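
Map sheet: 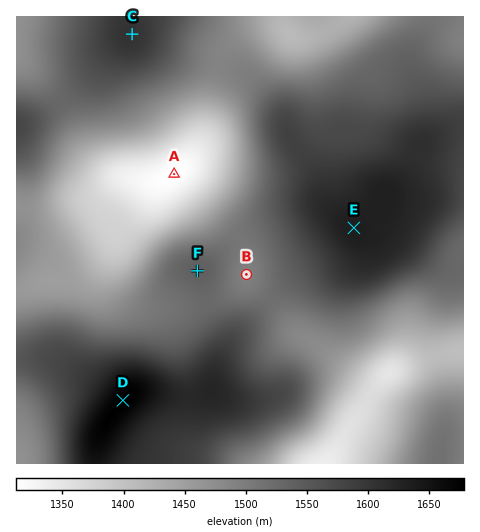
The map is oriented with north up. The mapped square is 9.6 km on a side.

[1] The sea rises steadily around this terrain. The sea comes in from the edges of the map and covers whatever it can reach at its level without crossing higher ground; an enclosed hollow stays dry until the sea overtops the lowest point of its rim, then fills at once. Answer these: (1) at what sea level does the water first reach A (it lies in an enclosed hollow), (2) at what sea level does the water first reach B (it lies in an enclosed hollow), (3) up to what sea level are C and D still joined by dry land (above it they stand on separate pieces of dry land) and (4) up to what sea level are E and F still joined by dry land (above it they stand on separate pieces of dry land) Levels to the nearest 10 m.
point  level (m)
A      1460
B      1510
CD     1490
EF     1520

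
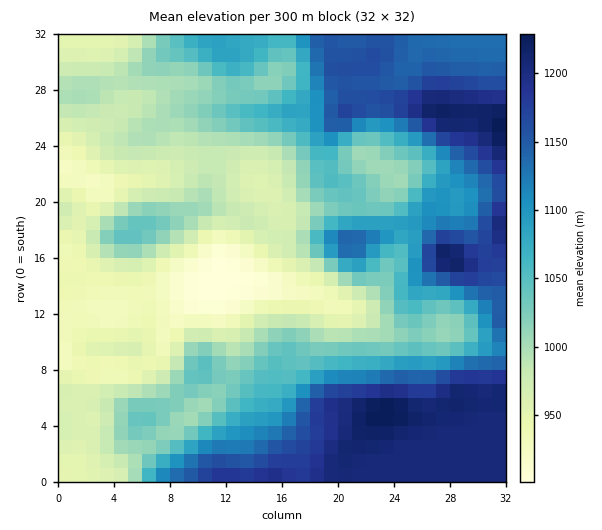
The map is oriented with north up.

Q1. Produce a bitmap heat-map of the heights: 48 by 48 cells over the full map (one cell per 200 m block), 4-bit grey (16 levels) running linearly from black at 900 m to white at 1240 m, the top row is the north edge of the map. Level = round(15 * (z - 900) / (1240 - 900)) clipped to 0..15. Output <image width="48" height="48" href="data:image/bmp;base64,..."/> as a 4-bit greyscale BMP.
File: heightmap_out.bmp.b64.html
<image width="48" height="48" href="data:image/bmp;base64,Qk32BAAAAAAAAHYAAAAoAAAAMAAAADAAAAABAAQAAAAAAIAEAAATCwAAEwsAABAAAAAAAAAAAAAAABEREQAiIiIAMzMzAERERABVVVUAZmZmAHd3dwCIiIgAmZmZAKqqqgC7u7sAzMzMAN3d3QDu7u4A////ACIiMzNXmqu8zd3d3dzd3u3d7t3d3d3d3SIiMzRWiaq8zMzM3dzN3u7d7d3d3d3d3SIiM0RFeImru7u7zMzN3u7u7t3d3d3d3TMjNEVVVniaqqqru8zM3e7u7u3d3d3d3TMzNFVVVVZ4mZmqq7zM3e7u7u7d3d3d3TMzNFZmVVVniJmZqqvM3d7u7u7u7u3d3TMzNFZmZVRVZ4iZmavM3d7u7u7u7u7u7jMzNFZmZlVFVniIiJq83d7u/+7u7u7u7jMzNFVmZmVVVWd3iIm83d3u7u7t7u7u7jMzM0REVVZlVWZ3d4irzM3d3d3d3e7u7jMiIiMzRFZmZWZnd3eJq7u7zMy8zd3d3SIiEREiM0ZnZmZnd3d4iZmZqqqqu8zMzBIiISIiIjVnZlVmd2Znd4iIiJmZmau7uxIiIiMyIjRmZVVWZ2ZmZnd3d3d3d4iZqhIiMzMyISRVVERFZmZlVWZmVWZmZmd4mhIiIiIiISNEMzNEVWZVREVVVVVlVVZomhIiIiIiIRIiIiM0RFVEMzM0RVZlVVVoqxIREREiIRERERIjMzMzIiIzRWZmVVZ5qyIRERESIREAABESIiIiIRIjRWd2ZmeJqyIhERESERAAAAARERERESIzRniHd3iauyIiIiIiERAAAAAAAREREiNEVniIiZq7uyIiIiIiERAAAAAAARESI0VVVniaq7zMzCIiIiIiIRAAAAAAESIjNGd2Zmibzd3czCIiIzMzIhEQAAAREiM0V4mYZmec3u7czCIiNFVUMyIRAAESIzNFeaqpd2eb3u3MzCIjRWZlVEMhEREiMzRWiru6mHib3dzMzSIjVmZmZVQyISIzMzNWiquqmYiavMu83TIjRWZmZlVDMzMzMzNGeImZmZmZqqqr3jMiNFVmZlVURERDMzNFZnd3d4iZmZmrzTMiIjRVVVVVREMzMzNFVmZmZmeJmZmazTIhEiM0RERERDMzMzRVZmZmVVaJmZmavCIRESIjMzNERDMzMzRWd3dmVVV4mZmavBERESIiIjNERDMzMzRWd3ZlVUVniZmqvBERIiIiIzM0RDMzMzRWd2VVVVVWiJqrzREiIzMzMzM0RDMzM0Vnd2VVVVVniau83RIiM0REQzNEREMzREVnh2VVVmZ4mrzN3iIjNERERERERERERVZ4mXZmZ3iJvM3d7iMzM0RERERFVVVWZneIqqh3eImrzd3e7zMzMzRERERVVmZ3d4iJq8upmqvN7u7u70REMzNERFVVZnd3iIiJrMy7u8ze7u7u7kRERDNERFVVZmZ3d4iJq8zMzM3e7u7u7kRERERERFVVVVZmZneJq7u7zMzd3d3d3URERERERERFVWZVVWeJq7u7u7vMzMzMzERERERVVVRVZndmVVaJu8u7u7u7zLu7uzMzM0RVVVVWeIh3ZVaKvMzMy7u7u7u7uzMzMzRFZmZ3iIiHdmeKu7vMy7u7u6u6qiIiIjNEVmd4iIiId3eau7u7y7uqqqqqqiIiIiM0VmeIiIiIh3ibu7u7u7uqqqqqqg=="/>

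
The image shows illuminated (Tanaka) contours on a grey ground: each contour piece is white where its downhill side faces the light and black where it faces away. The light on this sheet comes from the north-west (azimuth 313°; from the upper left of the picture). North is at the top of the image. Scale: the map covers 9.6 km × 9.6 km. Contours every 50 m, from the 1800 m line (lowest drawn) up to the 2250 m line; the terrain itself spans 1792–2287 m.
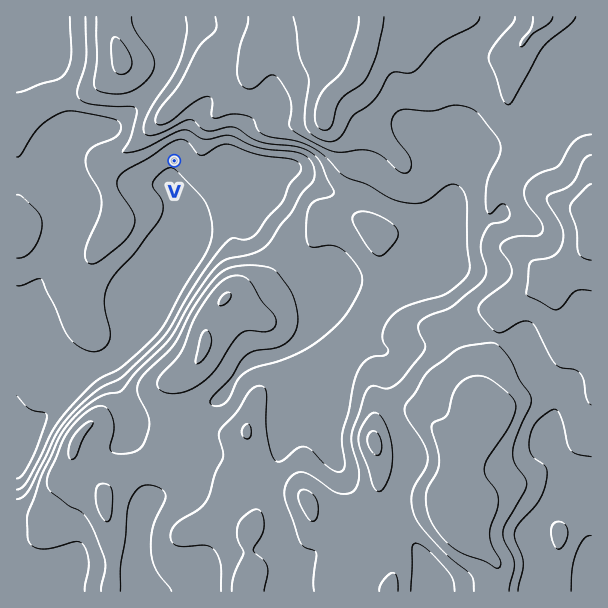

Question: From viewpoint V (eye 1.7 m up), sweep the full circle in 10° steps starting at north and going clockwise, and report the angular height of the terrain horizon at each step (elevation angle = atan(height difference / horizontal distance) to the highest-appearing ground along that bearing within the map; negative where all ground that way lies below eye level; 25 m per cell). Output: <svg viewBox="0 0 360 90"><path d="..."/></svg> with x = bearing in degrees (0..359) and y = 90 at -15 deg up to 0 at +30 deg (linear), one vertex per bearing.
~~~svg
<svg viewBox="0 0 360 90"><path d="M0 30l10 4 10 4 10 0 10-2 10 3 10 6 10-1 10 1 10 5 10 1 10 2 10 1 10-1 10 0 10-3 10-2 10 2 10 3 10 3 10-1 10 2 10-3 10 0 10 1 10 0 10-2 10-3 10-4 10-4 10-4 10-3 10-4 10-3 10-1 10 0"/></svg>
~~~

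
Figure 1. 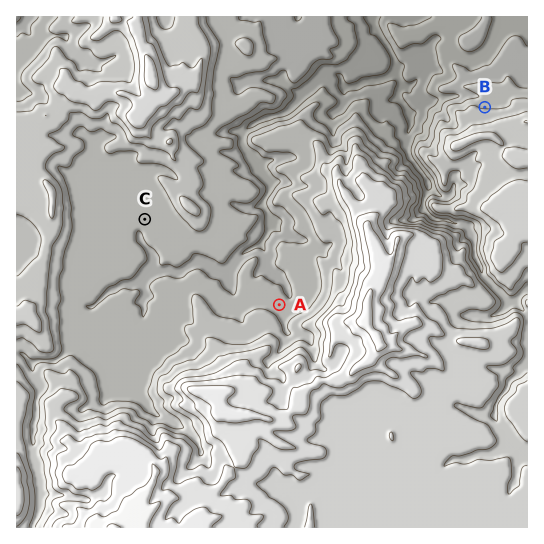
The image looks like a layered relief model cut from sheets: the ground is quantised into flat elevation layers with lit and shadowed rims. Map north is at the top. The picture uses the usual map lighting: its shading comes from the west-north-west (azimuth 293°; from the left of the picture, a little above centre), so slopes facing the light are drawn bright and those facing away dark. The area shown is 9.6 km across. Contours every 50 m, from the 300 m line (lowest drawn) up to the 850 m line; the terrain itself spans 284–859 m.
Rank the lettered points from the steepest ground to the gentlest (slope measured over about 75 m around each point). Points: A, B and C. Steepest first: B A C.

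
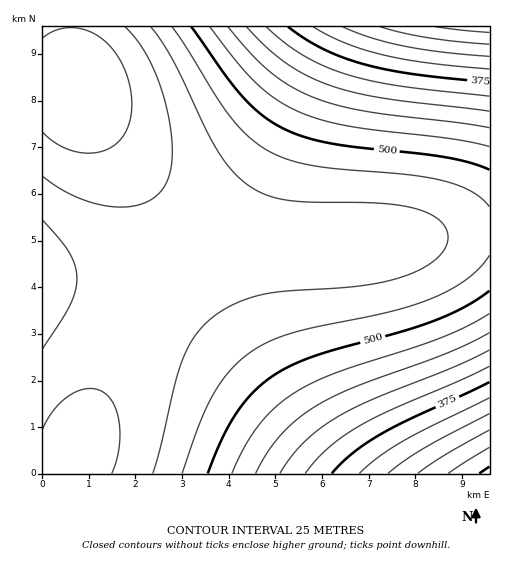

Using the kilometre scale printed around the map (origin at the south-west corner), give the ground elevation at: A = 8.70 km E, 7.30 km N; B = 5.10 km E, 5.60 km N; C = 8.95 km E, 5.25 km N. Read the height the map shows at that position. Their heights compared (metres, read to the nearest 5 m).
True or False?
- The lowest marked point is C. False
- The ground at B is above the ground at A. True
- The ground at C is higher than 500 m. True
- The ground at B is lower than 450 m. False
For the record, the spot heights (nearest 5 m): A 470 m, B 555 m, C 545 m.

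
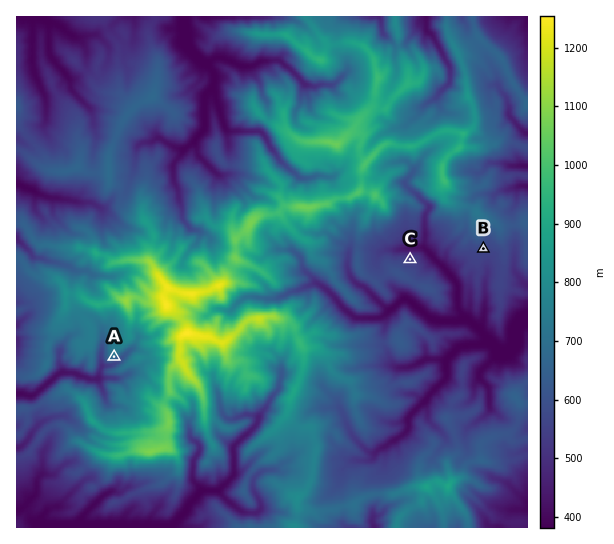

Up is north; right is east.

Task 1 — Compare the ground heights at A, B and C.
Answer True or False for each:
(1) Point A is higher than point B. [True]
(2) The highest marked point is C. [False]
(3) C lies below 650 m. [True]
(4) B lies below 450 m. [False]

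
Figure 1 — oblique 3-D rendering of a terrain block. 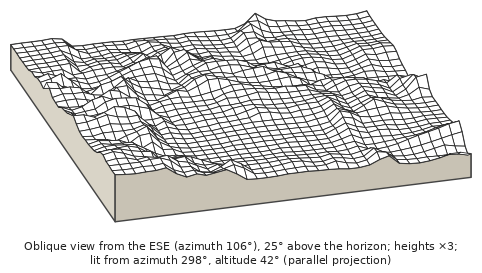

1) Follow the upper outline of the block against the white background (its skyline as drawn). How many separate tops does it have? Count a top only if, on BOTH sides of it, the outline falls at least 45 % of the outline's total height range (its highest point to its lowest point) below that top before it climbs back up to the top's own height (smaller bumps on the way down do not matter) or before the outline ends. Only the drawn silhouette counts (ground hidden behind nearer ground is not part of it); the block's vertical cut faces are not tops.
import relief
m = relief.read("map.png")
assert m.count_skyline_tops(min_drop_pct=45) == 0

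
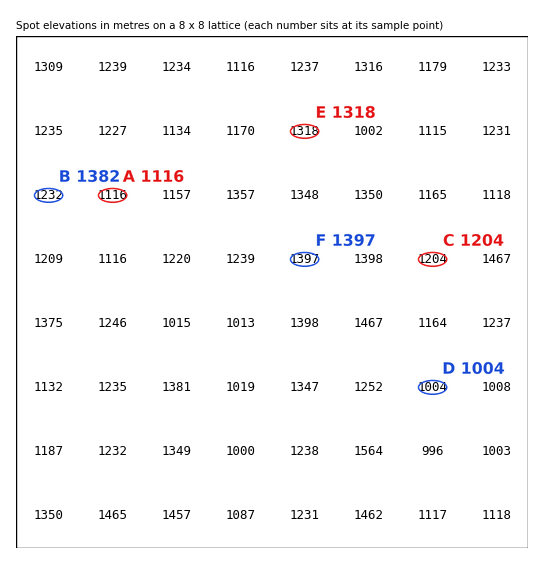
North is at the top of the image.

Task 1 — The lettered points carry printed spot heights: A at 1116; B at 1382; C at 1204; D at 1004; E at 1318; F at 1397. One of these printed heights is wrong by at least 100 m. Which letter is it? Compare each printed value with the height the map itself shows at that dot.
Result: B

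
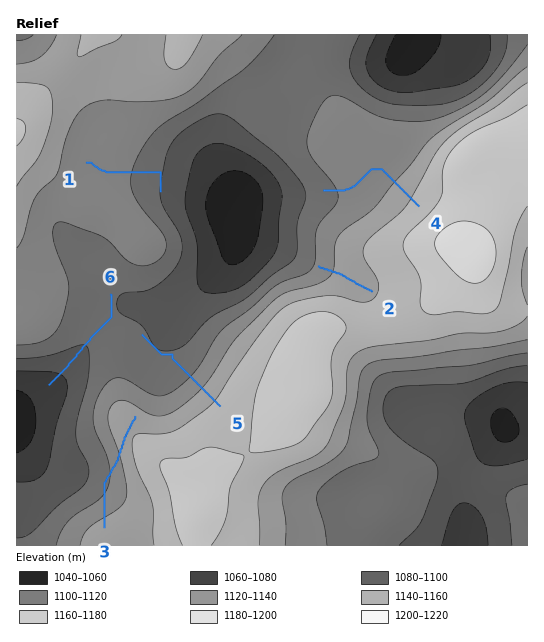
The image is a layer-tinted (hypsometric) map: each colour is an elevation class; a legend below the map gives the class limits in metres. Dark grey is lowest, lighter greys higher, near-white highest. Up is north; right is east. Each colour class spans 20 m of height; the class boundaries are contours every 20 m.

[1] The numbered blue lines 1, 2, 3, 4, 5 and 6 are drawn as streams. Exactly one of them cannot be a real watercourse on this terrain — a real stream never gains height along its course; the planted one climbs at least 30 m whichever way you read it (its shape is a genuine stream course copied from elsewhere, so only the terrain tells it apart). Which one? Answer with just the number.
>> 3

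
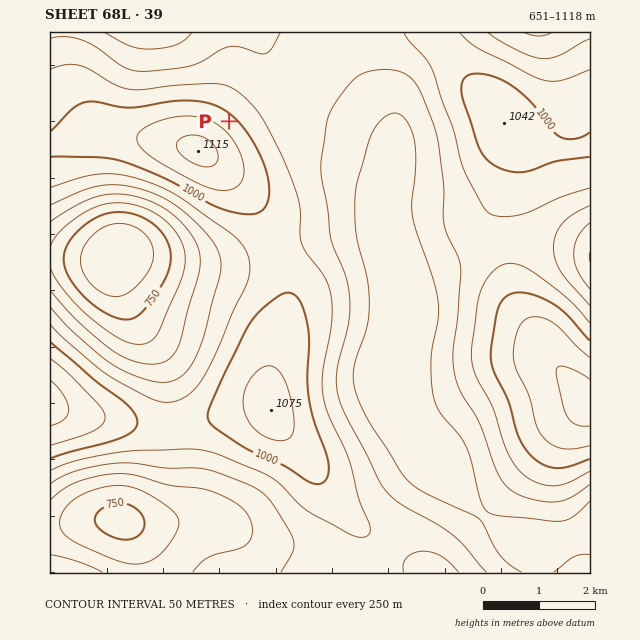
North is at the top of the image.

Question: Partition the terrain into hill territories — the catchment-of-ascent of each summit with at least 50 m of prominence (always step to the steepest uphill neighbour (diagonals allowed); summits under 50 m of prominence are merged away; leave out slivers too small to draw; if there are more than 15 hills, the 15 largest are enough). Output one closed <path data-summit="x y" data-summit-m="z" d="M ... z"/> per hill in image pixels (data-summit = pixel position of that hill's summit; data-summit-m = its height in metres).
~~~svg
<path data-summit="271 410" data-summit-m="1075" d="M373 231l-16 0-50 8-69 21-19 3-46-1-47-9-10 1-2 12 6 19 13 28 22 34 10 22 3 16 4 73-1 25-6 17-9 11-9 5-22 6 41 2 14-3 28 0 18 5 29 14 49 13 12 7 15 13 39 0 2-2 24-33 37-67 0-12-29-39-8-17-6-18 0-21 14-44 0-15-16-60-7-11z"/><path data-summit="198 151" data-summit-m="1115" d="M257 32l-207 1 0 224 58 2 8-6 10 0 47 9 46 1 19-3 46-15 37-9 36-5 16 0 10 5-2-13 0-27 11-38-2-14-21-13-22-9-18-4-18-10-35-37z"/><path data-summit="585 402" data-summit-m="1118" d="M543 242l-28 0-20 4-71 24-15 7-7 9 2 34-14 44 0 21 6 18 17 30 53 66 34 30 15 10 19 8 4 26 52 0 0-322-23-6z"/><path data-summit="504 123" data-summit-m="1042" d="M590 32l-250 1 1 7 18 36 27 34 7 18-1 30-11 38 0 27 20 70 2-10 6-6 15-7 83-27 36-1 47 8z"/><path data-summit="50 403" data-summit-m="1117" d="M114 256l-6 3-58-1 0 268 50-7 14 0 10 3 12-1 20-10 9-11 4-10 3-32-6-83-11-28-17-24-14-28-8-23z"/><path data-summit="60 572" data-summit-m="888" d="M114 519l-31 2-33 5 0 46 89 1-1-18-5-20-11-14z"/>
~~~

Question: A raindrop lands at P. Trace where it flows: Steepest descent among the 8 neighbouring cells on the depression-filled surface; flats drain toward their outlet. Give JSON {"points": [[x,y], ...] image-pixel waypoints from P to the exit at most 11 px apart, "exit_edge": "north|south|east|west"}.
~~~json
{"points": [[229, 121], [240, 110], [252, 99], [263, 88], [270, 76], [270, 65], [267, 54], [263, 43], [259, 33]], "exit_edge": "north"}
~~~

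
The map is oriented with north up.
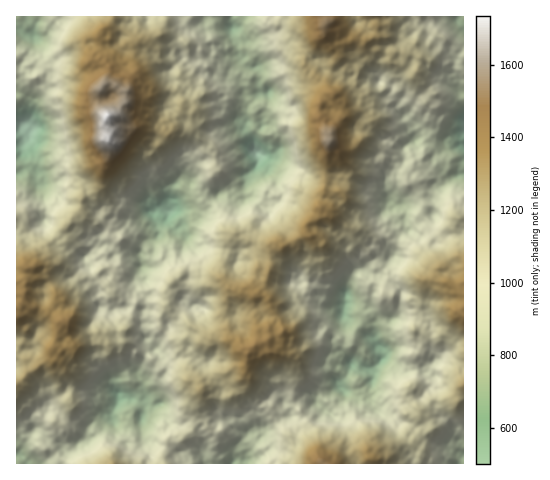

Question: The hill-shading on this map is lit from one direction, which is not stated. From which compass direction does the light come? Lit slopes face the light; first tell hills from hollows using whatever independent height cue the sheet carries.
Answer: NW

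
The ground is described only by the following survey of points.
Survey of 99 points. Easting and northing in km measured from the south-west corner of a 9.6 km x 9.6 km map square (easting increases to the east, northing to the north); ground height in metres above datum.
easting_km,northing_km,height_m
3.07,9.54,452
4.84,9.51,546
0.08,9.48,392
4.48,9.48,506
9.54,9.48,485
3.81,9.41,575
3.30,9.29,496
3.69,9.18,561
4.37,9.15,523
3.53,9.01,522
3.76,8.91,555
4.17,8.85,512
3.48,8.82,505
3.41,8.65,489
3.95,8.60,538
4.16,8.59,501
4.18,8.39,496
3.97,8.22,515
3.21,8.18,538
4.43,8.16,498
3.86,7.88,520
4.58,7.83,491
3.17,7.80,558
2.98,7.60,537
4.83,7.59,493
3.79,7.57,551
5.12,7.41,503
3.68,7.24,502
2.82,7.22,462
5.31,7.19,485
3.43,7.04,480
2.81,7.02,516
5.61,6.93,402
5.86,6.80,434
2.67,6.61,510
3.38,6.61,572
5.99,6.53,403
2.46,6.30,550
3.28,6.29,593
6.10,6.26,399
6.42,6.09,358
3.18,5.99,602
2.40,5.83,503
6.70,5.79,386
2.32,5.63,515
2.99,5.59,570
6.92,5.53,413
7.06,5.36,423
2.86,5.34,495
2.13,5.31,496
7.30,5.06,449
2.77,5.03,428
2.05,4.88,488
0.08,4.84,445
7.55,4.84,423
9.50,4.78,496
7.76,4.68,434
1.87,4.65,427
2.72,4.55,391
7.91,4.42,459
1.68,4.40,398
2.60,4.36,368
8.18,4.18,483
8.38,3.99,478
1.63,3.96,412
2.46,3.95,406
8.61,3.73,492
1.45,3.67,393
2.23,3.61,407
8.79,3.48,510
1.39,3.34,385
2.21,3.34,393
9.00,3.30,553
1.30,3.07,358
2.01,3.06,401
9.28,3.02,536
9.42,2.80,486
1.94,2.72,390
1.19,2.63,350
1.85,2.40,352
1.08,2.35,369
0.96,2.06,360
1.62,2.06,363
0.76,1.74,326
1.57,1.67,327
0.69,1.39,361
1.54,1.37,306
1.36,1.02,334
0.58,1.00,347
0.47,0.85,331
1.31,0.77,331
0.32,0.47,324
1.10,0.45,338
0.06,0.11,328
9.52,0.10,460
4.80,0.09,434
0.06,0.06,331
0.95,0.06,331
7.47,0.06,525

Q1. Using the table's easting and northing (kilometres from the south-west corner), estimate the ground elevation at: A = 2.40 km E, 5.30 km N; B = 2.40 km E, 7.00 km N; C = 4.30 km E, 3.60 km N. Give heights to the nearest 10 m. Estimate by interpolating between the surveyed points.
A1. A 530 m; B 510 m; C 360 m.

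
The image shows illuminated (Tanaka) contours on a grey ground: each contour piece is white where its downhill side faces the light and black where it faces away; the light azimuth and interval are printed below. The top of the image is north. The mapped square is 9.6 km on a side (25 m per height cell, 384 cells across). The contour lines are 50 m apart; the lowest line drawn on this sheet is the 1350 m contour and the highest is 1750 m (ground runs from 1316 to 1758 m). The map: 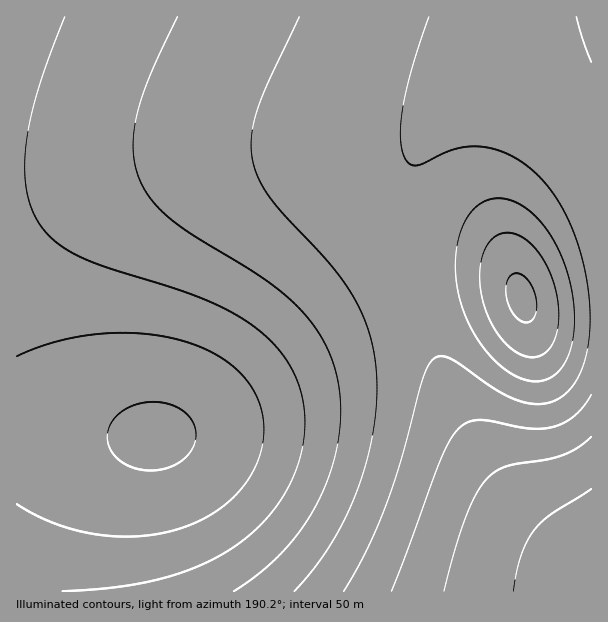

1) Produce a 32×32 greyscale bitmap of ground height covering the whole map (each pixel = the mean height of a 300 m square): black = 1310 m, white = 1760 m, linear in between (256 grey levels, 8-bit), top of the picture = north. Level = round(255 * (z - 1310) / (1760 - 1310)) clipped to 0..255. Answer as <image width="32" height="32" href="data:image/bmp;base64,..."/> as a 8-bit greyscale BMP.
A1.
<image width="32" height="32" href="data:image/bmp;base64,Qk02CAAAAAAAADYEAAAoAAAAIAAAACAAAAABAAgAAAAAAAAEAAATCwAAEwsAAAABAAAAAAAAAAAAAAEBAQACAgIAAwMDAAQEBAAFBQUABgYGAAcHBwAICAgACQkJAAoKCgALCwsADAwMAA0NDQAODg4ADw8PABAQEAAREREAEhISABMTEwAUFBQAFRUVABYWFgAXFxcAGBgYABkZGQAaGhoAGxsbABwcHAAdHR0AHh4eAB8fHwAgICAAISEhACIiIgAjIyMAJCQkACUlJQAmJiYAJycnACgoKAApKSkAKioqACsrKwAsLCwALS0tAC4uLgAvLy8AMDAwADExMQAyMjIAMzMzADQ0NAA1NTUANjY2ADc3NwA4ODgAOTk5ADo6OgA7OzsAPDw8AD09PQA+Pj4APz8/AEBAQABBQUEAQkJCAENDQwBEREQARUVFAEZGRgBHR0cASEhIAElJSQBKSkoAS0tLAExMTABNTU0ATk5OAE9PTwBQUFAAUVFRAFJSUgBTU1MAVFRUAFVVVQBWVlYAV1dXAFhYWABZWVkAWlpaAFtbWwBcXFwAXV1dAF5eXgBfX18AYGBgAGFhYQBiYmIAY2NjAGRkZABlZWUAZmZmAGdnZwBoaGgAaWlpAGpqagBra2sAbGxsAG1tbQBubm4Ab29vAHBwcABxcXEAcnJyAHNzcwB0dHQAdXV1AHZ2dgB3d3cAeHh4AHl5eQB6enoAe3t7AHx8fAB9fX0Afn5+AH9/fwCAgIAAgYGBAIKCggCDg4MAhISEAIWFhQCGhoYAh4eHAIiIiACJiYkAioqKAIuLiwCMjIwAjY2NAI6OjgCPj48AkJCQAJGRkQCSkpIAk5OTAJSUlACVlZUAlpaWAJeXlwCYmJgAmZmZAJqamgCbm5sAnJycAJ2dnQCenp4An5+fAKCgoAChoaEAoqKiAKOjowCkpKQApaWlAKampgCnp6cAqKioAKmpqQCqqqoAq6urAKysrACtra0Arq6uAK+vrwCwsLAAsbGxALKysgCzs7MAtLS0ALW1tQC2trYAt7e3ALi4uAC5ubkAurq6ALu7uwC8vLwAvb29AL6+vgC/v78AwMDAAMHBwQDCwsIAw8PDAMTExADFxcUAxsbGAMfHxwDIyMgAycnJAMrKygDLy8sAzMzMAM3NzQDOzs4Az8/PANDQ0ADR0dEA0tLSANPT0wDU1NQA1dXVANbW1gDX19cA2NjYANnZ2QDa2toA29vbANzc3ADd3d0A3t7eAN/f3wDg4OAA4eHhAOLi4gDj4+MA5OTkAOXl5QDm5uYA5+fnAOjo6ADp6ekA6urqAOvr6wDs7OwA7e3tAO7u7gDv7+8A8PDwAPHx8QDy8vIA8/PzAPT09AD19fUA9vb2APf39wD4+PgA+fn5APr6+gD7+/sA/Pz8AP39/QD+/v4A////AMTExMTEw8K/vLm0rqefloyCd2xgVUtANy4mHhgSDQkFy8zMzc3NzMvIxL+5sqqglop/cmZaT0Q5MCcgGRMPCgfR09TW19fX1tTQy8W9taqfk4d6bWBTRzwyKSIbFRENCdfZ3N7g4eHg3tvW0Mi/tamcj4FzZVhLQDUsJB4YFBAM3d/i5efp6uro5eHa0sm+sqSWiHlrXVBEOTAoIh0ZFRHh5Ojr7vDy8vHu6ePb0ca5rJ2Of3BiVEg9NCwnIx8cF+To7PDz9vf49/Xw6uLYzcCyo5SEdWZZTEI5Mi4rKSUg5urv8/b5+/z7+fXv593RxbanmIl5a11RRz86ODc1MSrn6/D09/r9/v379/Hp39THuaubjH1vYVZNRkRERURAN+fr7/P3+vz9/Pr28Onf1Mi6rJ2OgHJlW1NPUFRXV1BE5unt8fT3+fn59/Pt5t3Sxrmsno+BdGlfWlleZmxrYlLj5urt8PL09PPx7ejh2M7Dt6qdj4J2bGRiZW96goF0YODi5ejq7O3t7Orm4drSyL6zp5qOgnduaWpygI+YlYRr3N7g4uPk5eTj4d3Y0srBuK2il4yBeHBucn+Ro6ylkHPY2drb3Nzc29nX087Iwbmwp52TiX93cnJ6i6G0u7CXeNTU1NTU1NPRz8zIxL63sKigl46FfXdzdoGVrL/DtZl40M/OzczLysjFwr65tK6noJmRiYJ7dnR5hpyzw8SzlnXMysnHxcPBv7y4tLCrpZ+ZkoyFfnh0dHuJnrTAvquOccjGxMG/vLq3s6+rp6KdmJKMhoB7dnN0e4qdr7iyn4RrxsPAvbq2s7CsqKSfm5aRjIeCfXh0cnN6h5imq6ORemXDwLy5tbKuqqainpmVkIyHg355dXJwcniDkJqbk4NwYcK+urayrqqmoZ2ZlZCMiIN/e3dzcG9wdX2GjIyDdmlewb24tLCrp6KempWRjYmFgX15dXJvbW5xd32AfnZtY1zBvLezrqqloZyYk4+Lh4N/fHh0cW5sbG5xdHVybWZgXMG8t7OuqaSgm5eTjoqGg397eHRxbmxra2xtbWpmYV5ewb24s66ppaCbl5OOioeDf3t4dHFua2ppaWhnZGFfX1/Cvrm0r6qloZyYk4+Lh4SAfHl1cm5saWdmZWNhX19gYsS/urWwq6einZmVkY2JhYF9enZzb2xpZ2VjYV9fX2FkxcC7t7KtqKSfm5eSjoqGg397d3RwbWpnZGJgX19gY2fHwr24tK+qpqGdmZSQjIiEgH15dXFuamdlYmBgYGFlacjEv7q2sayoo5+blpKOioaCfnp3c29raGVjYWBhY2ZrysXBvLezrqqloZ2ZlJCMiISAfHh0cG1pZmRiYWJkaG0="/>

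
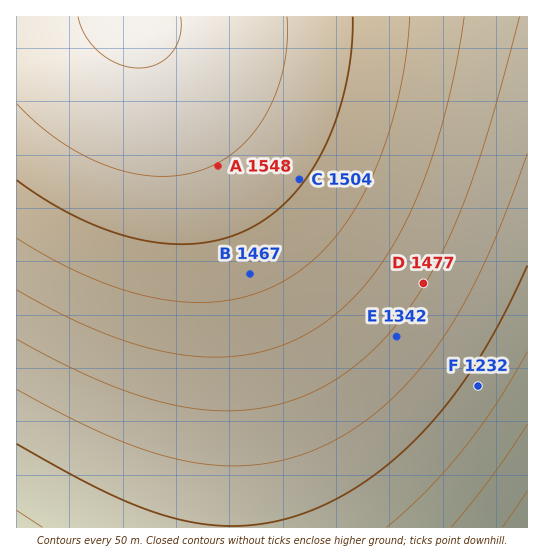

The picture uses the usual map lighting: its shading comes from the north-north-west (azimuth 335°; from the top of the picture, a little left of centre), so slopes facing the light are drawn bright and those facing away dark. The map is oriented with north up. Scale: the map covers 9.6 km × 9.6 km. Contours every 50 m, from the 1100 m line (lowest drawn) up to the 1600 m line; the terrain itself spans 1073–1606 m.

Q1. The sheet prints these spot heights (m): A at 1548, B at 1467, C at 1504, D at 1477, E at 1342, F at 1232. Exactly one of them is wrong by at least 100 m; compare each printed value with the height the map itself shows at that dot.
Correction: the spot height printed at D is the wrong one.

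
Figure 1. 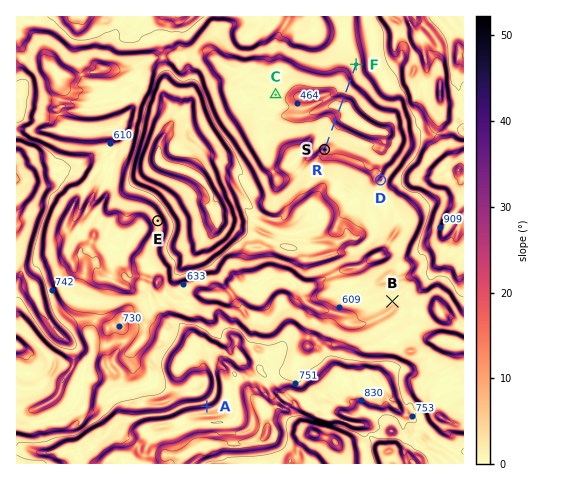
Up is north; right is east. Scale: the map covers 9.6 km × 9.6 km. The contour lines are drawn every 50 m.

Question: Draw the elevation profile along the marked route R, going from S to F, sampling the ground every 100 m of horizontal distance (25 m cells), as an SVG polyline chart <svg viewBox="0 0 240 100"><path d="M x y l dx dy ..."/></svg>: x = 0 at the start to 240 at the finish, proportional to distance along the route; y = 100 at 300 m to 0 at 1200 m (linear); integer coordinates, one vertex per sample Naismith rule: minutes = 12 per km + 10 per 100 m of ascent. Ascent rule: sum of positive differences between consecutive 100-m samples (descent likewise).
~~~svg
<svg viewBox="0 0 240 100"><path d="M0 71l12 4 13 1 12 1 12 0 13 0 12 2 12 5 13 2 12 3 12 1 13-1 12-6 12-6 13 0 12-1 12-5 13-6 12-1 12-1 6 0"/></svg>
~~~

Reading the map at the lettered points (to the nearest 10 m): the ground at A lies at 810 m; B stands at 630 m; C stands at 510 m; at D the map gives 620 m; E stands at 630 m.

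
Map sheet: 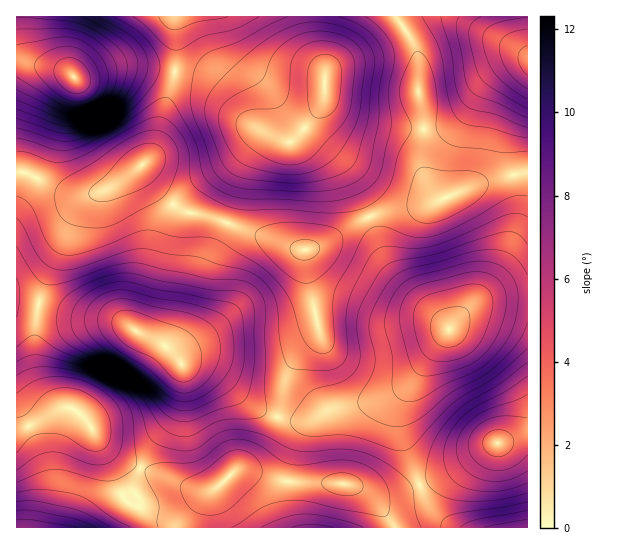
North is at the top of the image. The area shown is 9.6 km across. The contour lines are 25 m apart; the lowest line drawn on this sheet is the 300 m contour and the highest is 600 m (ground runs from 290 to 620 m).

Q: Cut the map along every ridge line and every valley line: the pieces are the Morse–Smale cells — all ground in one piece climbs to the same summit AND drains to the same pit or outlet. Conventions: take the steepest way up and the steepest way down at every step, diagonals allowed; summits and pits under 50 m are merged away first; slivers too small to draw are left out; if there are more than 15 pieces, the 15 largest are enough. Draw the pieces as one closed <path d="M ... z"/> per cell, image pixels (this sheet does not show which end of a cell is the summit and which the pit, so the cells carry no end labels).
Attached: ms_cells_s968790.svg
<path d="M395 16l-217 0-3 7 0 52-12 38-8 34-7 12-7 7 6 11 20 23 15 11 31 6 85 32 12 0 8-2 52-31 31-8 24-3 16-5-13-17-5-14 1-46-5-28-2-41-6-16z"/><path d="M141 165l-28 22-24 8-24-3-38-19-11 0 0 126 27 5 34 11 42 6 46 24 17 19 16 1 16 7 36 32 27 13 3-7 4-27 8-18 27-30 0-9-12-52-2-24-19-5-77-29-27-5-23-20-12-14z"/><path d="M527 172l-41 9-56 23-36 5-24 7-16 8-25 17-23 8 1 25 12 52 0 9-27 30-8 18-7 34 20 4 12-1 25-12 28-4 25-8 18-9 10-10 34-48 20-21 21-9 37-3z"/><path d="M21 300l-5 1 1 131 42-23 12-1 17 14 9 16 22 19 20 11 62 23 9 0 8-4 19-18 14-8 13-14 13-29-27-14-36-32-16-7-16-1-17-19-46-24-42-6-34-11z"/><path d="M177 16l-155 0-1 22 3 12 7 10 12 5-27-3 0 109 11 2 38 19 24 3 24-8 29-22 13-18 8-34 12-38 0-52z"/><path d="M527 16l-131 1 15 21 6 16 2 41 5 28-1 46 9 21 9 9 45-18 42-10z"/><path d="M527 296l-37 3-21 9-29 33-29 44-10 21-1 21 19 57 34-13 30-22 14-6 31-6z"/><path d="M71 408l-12 1-43 24 0 94 169 1 7-17 19-20-21-3-64-27-17-12-12-11-9-16z"/><path d="M414 377l-13 12-28 12-39 7-25 12-12 1-19-4-9 21-9 15-9 8-15 9 17 2 30 9 66 3 29 11 19-2 22-8-19-58 3-26z"/><path d="M246 471l-12 1-27 21-18 22-4 12 208 0-14-22-12-12-10-6-23-4-51-2z"/><path d="M527 437l-30 6-14 6-30 22-32 13-1 3 9 19 10 11 16 11 72 0z"/><path d="M419 485l-29 10-12 0-13-6-4 1 18 15 15 23 60 0-21-17z"/><path d="M21 16l-5 1 0 44 26 4-11-5-7-10z"/>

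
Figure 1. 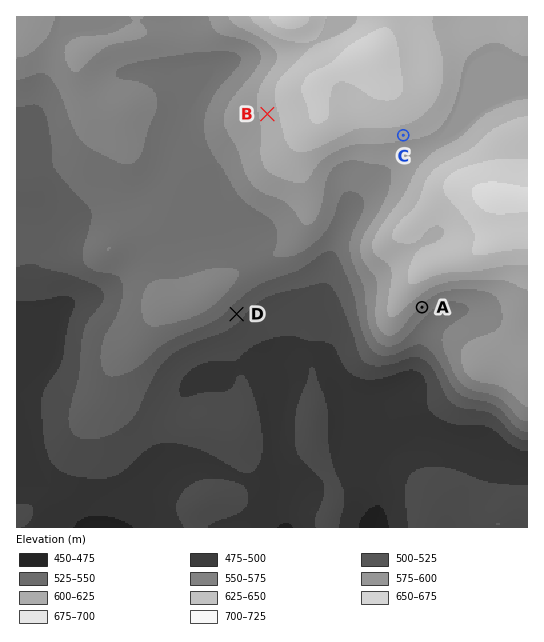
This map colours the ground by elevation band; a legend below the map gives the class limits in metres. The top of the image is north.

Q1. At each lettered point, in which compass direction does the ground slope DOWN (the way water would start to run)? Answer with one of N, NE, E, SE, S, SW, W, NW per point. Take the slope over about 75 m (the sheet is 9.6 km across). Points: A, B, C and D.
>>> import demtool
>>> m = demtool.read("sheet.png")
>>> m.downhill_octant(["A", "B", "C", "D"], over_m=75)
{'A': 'SE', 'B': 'W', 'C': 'S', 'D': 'SE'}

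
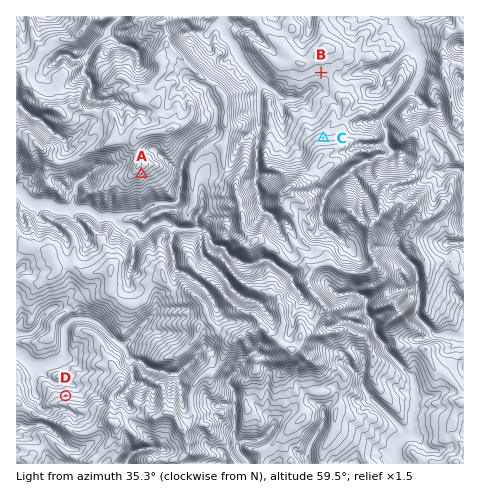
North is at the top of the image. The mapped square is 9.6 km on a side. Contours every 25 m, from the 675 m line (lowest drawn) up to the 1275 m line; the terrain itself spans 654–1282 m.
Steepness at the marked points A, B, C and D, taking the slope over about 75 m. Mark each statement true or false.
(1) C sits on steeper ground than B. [true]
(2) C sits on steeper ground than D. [false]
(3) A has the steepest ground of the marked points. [true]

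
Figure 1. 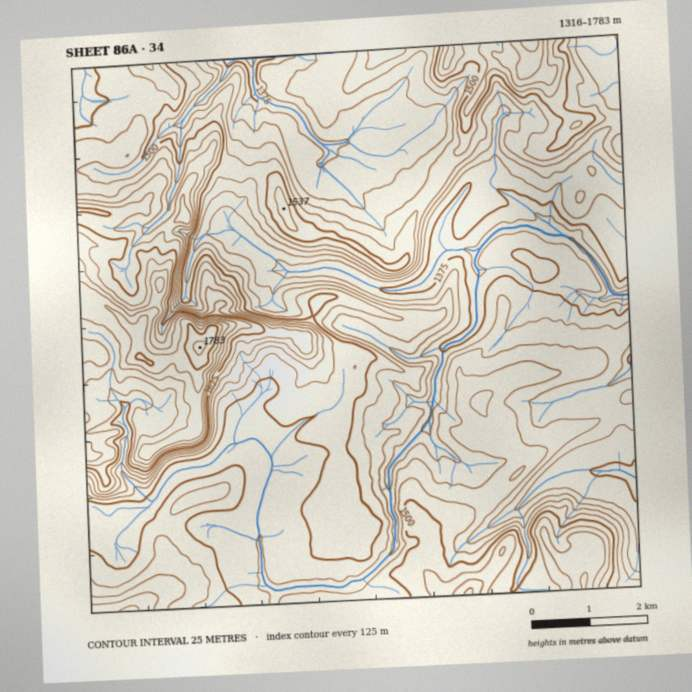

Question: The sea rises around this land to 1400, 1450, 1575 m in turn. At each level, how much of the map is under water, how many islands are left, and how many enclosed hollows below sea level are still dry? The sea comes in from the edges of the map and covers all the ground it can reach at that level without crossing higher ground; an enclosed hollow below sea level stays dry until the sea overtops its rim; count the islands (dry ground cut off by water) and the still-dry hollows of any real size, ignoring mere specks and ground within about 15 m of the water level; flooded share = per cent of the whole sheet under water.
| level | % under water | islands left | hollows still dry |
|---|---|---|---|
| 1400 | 13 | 0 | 0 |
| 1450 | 37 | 0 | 0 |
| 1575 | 87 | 0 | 0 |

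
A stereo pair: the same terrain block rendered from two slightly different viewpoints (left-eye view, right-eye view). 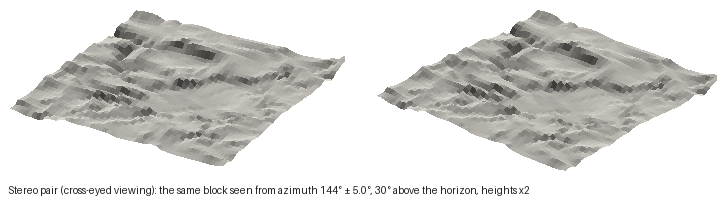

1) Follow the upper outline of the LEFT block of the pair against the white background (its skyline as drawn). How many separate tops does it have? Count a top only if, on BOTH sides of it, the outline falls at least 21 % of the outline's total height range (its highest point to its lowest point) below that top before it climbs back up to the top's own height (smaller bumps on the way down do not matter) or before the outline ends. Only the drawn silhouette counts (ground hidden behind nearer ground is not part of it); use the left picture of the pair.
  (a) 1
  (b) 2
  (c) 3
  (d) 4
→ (a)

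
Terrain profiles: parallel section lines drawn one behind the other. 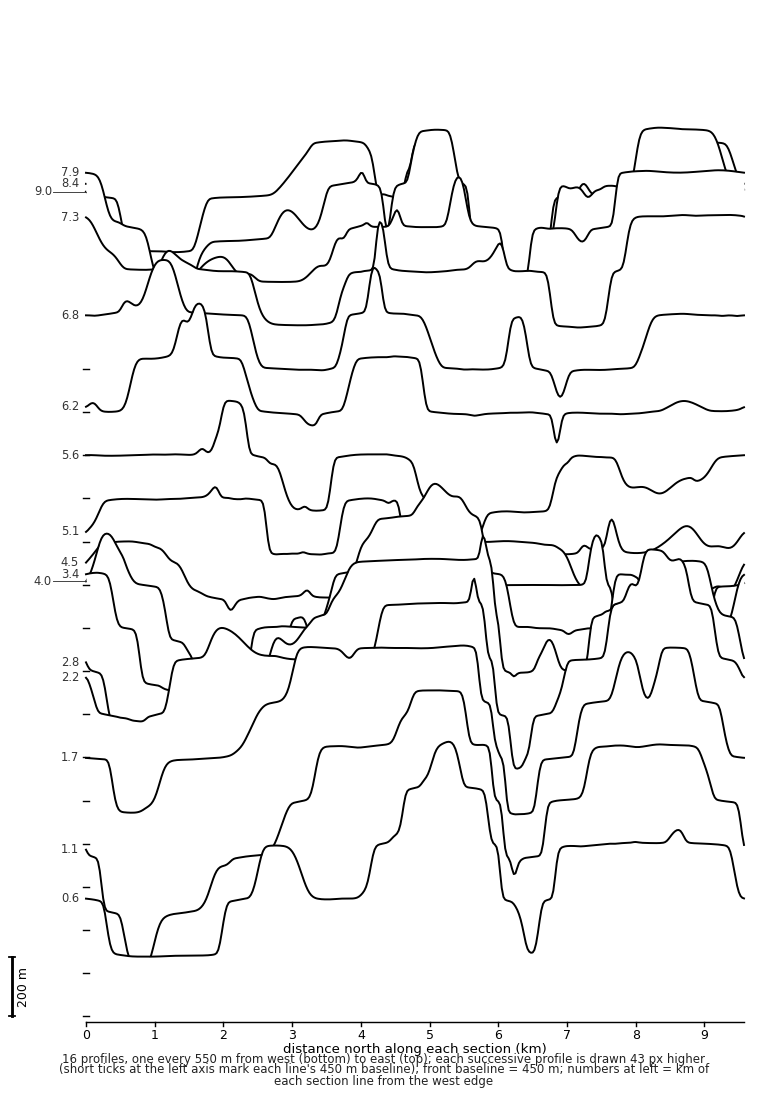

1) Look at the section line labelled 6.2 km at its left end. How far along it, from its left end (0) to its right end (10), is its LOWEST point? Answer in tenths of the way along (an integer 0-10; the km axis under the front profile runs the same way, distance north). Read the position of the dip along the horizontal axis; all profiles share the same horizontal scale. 7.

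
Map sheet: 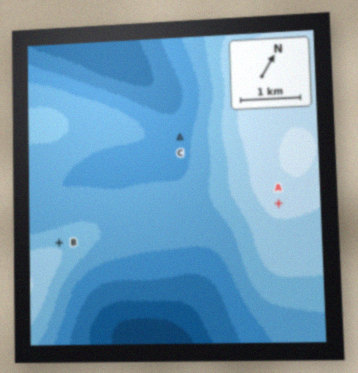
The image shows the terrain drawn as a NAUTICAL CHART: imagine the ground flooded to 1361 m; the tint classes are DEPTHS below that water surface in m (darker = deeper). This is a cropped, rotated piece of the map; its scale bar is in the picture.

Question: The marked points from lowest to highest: C B A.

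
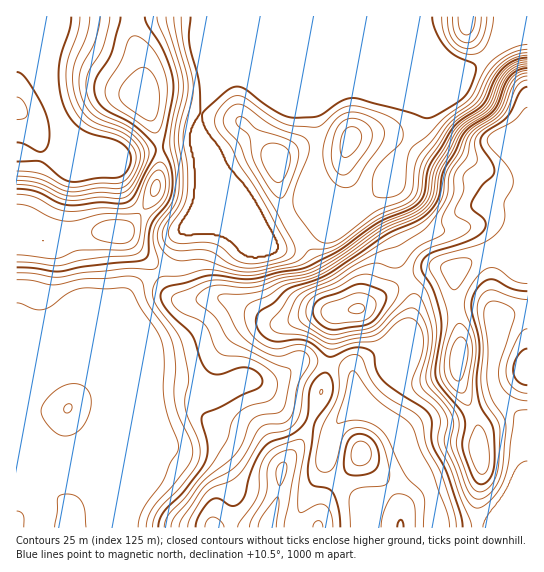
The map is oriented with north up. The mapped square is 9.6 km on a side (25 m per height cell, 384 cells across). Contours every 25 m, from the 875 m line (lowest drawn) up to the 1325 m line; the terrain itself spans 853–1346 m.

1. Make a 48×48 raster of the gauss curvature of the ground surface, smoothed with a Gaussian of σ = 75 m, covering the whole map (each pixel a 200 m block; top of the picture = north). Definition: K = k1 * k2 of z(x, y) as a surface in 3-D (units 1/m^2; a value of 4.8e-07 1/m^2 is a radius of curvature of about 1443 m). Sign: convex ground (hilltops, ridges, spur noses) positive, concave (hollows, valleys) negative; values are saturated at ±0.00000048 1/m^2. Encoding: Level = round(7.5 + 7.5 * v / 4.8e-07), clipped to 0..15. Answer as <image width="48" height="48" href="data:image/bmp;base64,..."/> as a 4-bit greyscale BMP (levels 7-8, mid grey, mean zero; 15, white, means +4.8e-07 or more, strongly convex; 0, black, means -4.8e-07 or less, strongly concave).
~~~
<image width="48" height="48" href="data:image/bmp;base64,Qk32BAAAAAAAAHYAAAAoAAAAMAAAADAAAAABAAQAAAAAAIAEAAATCwAAEwsAABAAAAAAAAAAAAAAABEREQAiIiIAMzMzAERERABVVVUAZmZmAHd3dwCIiIgAmZmZAKqqqgC7u7sAzMzMAN3d3QDu7u4A////AIiIh3eHdmiYiqdVmnhouXd3eIiIl0aIeIh3eIeHd2eHeYiHiHdniHeHeJh4h0R3eHd3iIeId3d3eIeJhnh3d3iId4d4h2Vnd3d4iId4iHeIiZd4h1d3d2iHdnd3d4h1d3iHd3h3iIiId3dmd4d3dlZ3Z3iIiIy2eId4h4h4eId4h2d3eLqHh1eGZ4iIiIzHeId4iIh4d3d4l2eIiLuImXrZd4d3d5ynZ3eHd4d3d3eIl2eId4h3iXz6d4dneKuHiIiHd3d3d4eIh3eIdndWh1m4Z4h3eIiHiIh3h3d3d4d3d4d3d4lTd0VlaIh4h1iXaXd4mHd4eId3iHd3d4p0Z4d3eIiJlSaGWId4mYd3iId4h4d3eIiHiHh3d3iJhBWHV4d3iHd3iHd4d4h3iId522d3iHZnh0eWZ3iHd3d3d3d3d3eIiId5ynh4h1RGu2mFiniHd3d3iIiHd3eJmGZ3VHl4h3VYy3mGnHh3d3d4eIiHeHd4h1aqIIuHiIl4rJd2mneHeIiIiIiHeHd3eHfdMGyEeImYrsZneId3iIiIiIiHeHd3iYeaZXlyV4qni8Zod4d3d3iIiIh3eId3iYVFm4eGaauWVod4d4d3d4d4h3h3eId3iHVGvYjbeKh3U1iIhniHeId4h3iZd3d3d3doy3nrdmZ3ZFqohYh3iIh4h3mod5hmd3dpuHmoZleHdWmYdoh2eIh4iGeHeKlmVXhnhnh3dleHh3iHiIh2eId4h1R4h3d3Z4h4dnh3d0R4iHd3iXeIh3d4hkV4dlaaqHeah3h3eGabqYZniHeJh3d3dkRWiHebqshkR3d3eHaamHZnh3iIdnd5p0eYiHd4iMdTW6h3d3Znh3Z4h3iIdneM6nvsh3d3eId3rbh4qXd3iId3d3d3dnibpUm5h3d4h3h4iIh2eXQ1eIh3d4h3ZniHQAd1d4eIiHV4h4h0R5Y0iIh3d4mGVniHQFx0Z3iIh2SYd3d2au+EWIiHeJqXiIiIZP+VZ3iIh3aYd2dnie+1RniHd3dnzIZ8t/+md3eIiIiId4d4iJl4qod3d3ZXiIeL+YuGd3d3eal4iJd4iHVH3Yd3d3doiHeI+wBnZ4d3isp2aJh4iHVGhTZ3d4d3d3eJ6QBIiIiHeblmZ5mHd3VodEeZd4d3d3eLpzJal3h2VodmV6uXd3eIed/8h3eHdmZ4d3d5l2iXZnh3VryXd3d2Nry3Z4h3dneHeJl4hmm6d4iId5qHd3d2RHhAJ4h3Z4mYiamHZWipiIiIl2Z3d3eIeL2SSIh3d4mImZiHZnd3iIiIh2Z4iIeIi8ynrIeHd4iIiIiYZ5dmeIiId3d4iIiIiKdY/3eHeIiId4iYd4d3eIiIiHd3d3h3iKYk/3d3d4h3d4iId3d3d4iIiIh3iIh3d3MQSXd3d3d3eIh4iIiIiId3d4d4iIh3VlJTAHd3d3h4iIh4mHd3iId3d3d3eIiHa7ZnY4iIiHh3d3d3iHd3iId3h3d3eIh2fvhnd4iIiHh3Zmd3doh3iIh4h3eIh3dme8lneA=="/>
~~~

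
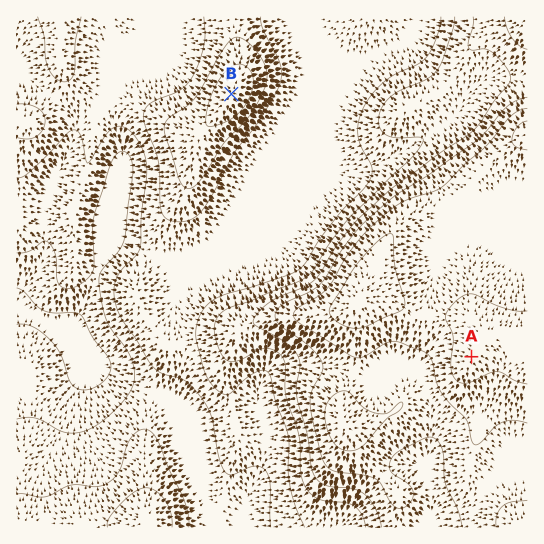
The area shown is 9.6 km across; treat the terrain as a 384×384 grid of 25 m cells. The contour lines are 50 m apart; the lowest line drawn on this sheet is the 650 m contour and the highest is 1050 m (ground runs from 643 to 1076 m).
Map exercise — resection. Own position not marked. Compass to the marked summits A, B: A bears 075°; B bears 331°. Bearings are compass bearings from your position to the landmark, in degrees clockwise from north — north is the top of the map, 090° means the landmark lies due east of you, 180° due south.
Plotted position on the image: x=389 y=379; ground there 990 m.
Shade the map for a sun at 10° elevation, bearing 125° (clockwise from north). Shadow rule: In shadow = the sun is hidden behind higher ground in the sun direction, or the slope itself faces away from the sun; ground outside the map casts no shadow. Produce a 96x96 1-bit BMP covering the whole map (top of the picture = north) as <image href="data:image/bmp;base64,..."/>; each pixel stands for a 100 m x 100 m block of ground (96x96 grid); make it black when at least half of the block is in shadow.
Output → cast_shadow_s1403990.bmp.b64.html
<image width="96" height="96" href="data:image/bmp;base64,Qk2+BAAAAAAAAD4AAAAoAAAAYAAAAGAAAAABAAEAAAAAAIAEAAATCwAAEwsAAAIAAAAAAAAA////AAAAAAAAAAAAAAAAAAAAAAAAAAAAAAAAAAAAAAAAAAAAAAAAAAAAAAAAAAAAAAAAAAAAAAAAAAAAAAAAAAAAAAAAAAAAAAAAAAAAAAAAAAAAAAAAAAAAAAAAAAAAAAAAAAAAAAAAAAAAAAAAAAAAAAAAAAAAAAAAAAAAAAAAAAAAAAAAAAAAAAAAAAAAAAAOAAAAAAAAAAAAAAAfAAAAAAAAAAAAAAA/AAAAAAAAAAAAAAA/AAAAAAAAAAAAAAA/gAAAAAAAAAAAAAB/gAAAAAAAAAAAAAB/gAAAAAAAAAAAAAB/AAAAAAAAAAAAAAB/AAAAAAAAAAAAAAB/AAAAAAAAAAAAAAA+AAAAAAAAAAAAAAA4AAAAAAAAAAAAAAAAAAAAAAAAAAAAAAAAAAAAAAAAAAAAAABwAAAAAAAAAAAAAAB4AAAAAAAAAAAAAAD4AAAAAAAAAAAAAAD4AAAAAAAAAAAAAABwAAAAAAAAAAAAAAAAAAAAAAAAAAAAAAAAAAAAAAAAAAAAAAAAAAAAAAAAAAAAAAAAAAAAAAAAAAAAAAAAAAAAAAAAAAAAAAAAAAAAAAAAAAAAAAAAAAAAAAAAAAAAAAAAAAAAAAAAAAAAAAAAAAAAAAAAAAAAAAAAAAAAAAAAAAAAAAHAAAAAAAAAAAAAAA/4AAAAAAAAAAAAAB//gAAAAAAAAAAAAD//4AAAAAAAAAAAAH//8AAAAAAAAGAAAH//+AAAAAAAAHAAAH///AAAAAAAAHAAAH///AAAAAAAAHAAAH///AAAAAAAAHgAAB///gAAAAAAADgAAA///wAAAAAAABgAAAP//wAAAAAAAAAAAAH//4AAAAAAAAAAAAH//8AAAAAAAAAAAAD//+AAAAAAAAAAAAD//+AAAAAAAAAAAAB///AAAAAAAAAAAAA///gAAAAAAAAAAAA///wAAAAAAAAAAAAf//4AAAAAAAAAAAAP//8AAAAAAAAAAAAP//+AAAAAAAMAAAAH///AAAAAAAMAAAAD///gAAAAAAOAAAAB///4AAAAAAOAAAAA///8AAAAAAGAAAAAP//+AAAAAAAAAAAAH///gAAAAAAAAAAAB///8AAAAAAAAAAAAAH/+AAAAAAAAAAAAAB//gAAAAAAAAAAAAAf/4AAAAAAAAAAAAAP/8AAAAAAAAAAAAAD/+AAAAAAAAAAAAAB//gAAAAAAAAAAAAA//wAAAAAAAAAAAAAf/4AAAAAAAAAAAAAP/4AAAAAAAAAAAAAH/8AAAAAAAAAAAAAD/4AAAAAeAAAABgAB/4AAAAA/AAAABgAA/gAAAAB/AAAAAAAAAAAAAAB/gAAAAAAAAAAAAAB/gAAAAAAAAAAAAAB/gAAAAAAAAAAAAAB/gAAAAAAAAAAAAAA/gAAAAAAAAAAAAAAeAAAAAADAAAAAAAAAAAAAAAHgAAAAAAAAAAAAAAHwAAAAAAAAAAAAAAHwAAAAAAAAAAAAAAH4AAAAAAAAAAAAAAD4AAAAAAAAAAAAAAD4AAAAAAAAAAAAAABgAA="/>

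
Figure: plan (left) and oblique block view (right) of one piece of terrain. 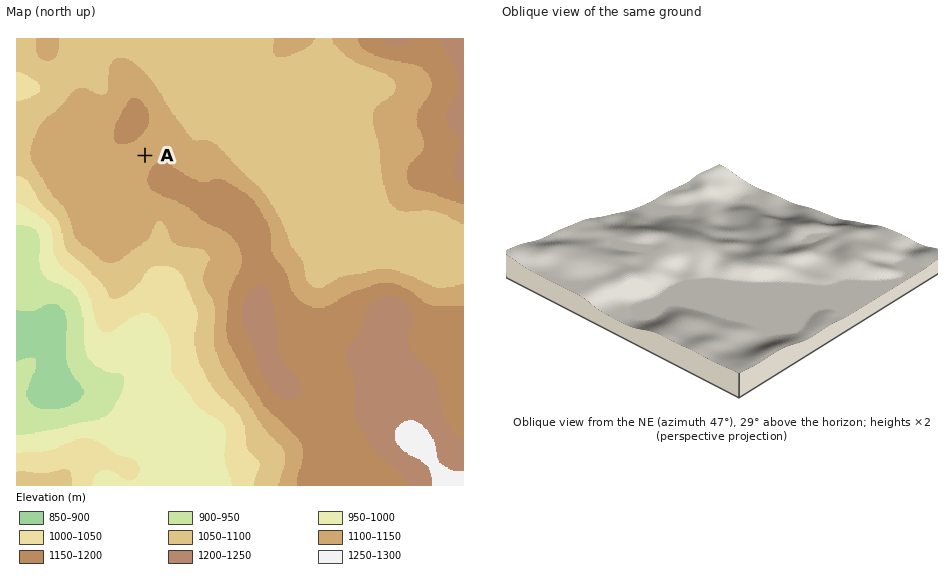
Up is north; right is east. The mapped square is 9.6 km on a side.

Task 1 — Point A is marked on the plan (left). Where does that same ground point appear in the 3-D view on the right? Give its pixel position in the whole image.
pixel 829 256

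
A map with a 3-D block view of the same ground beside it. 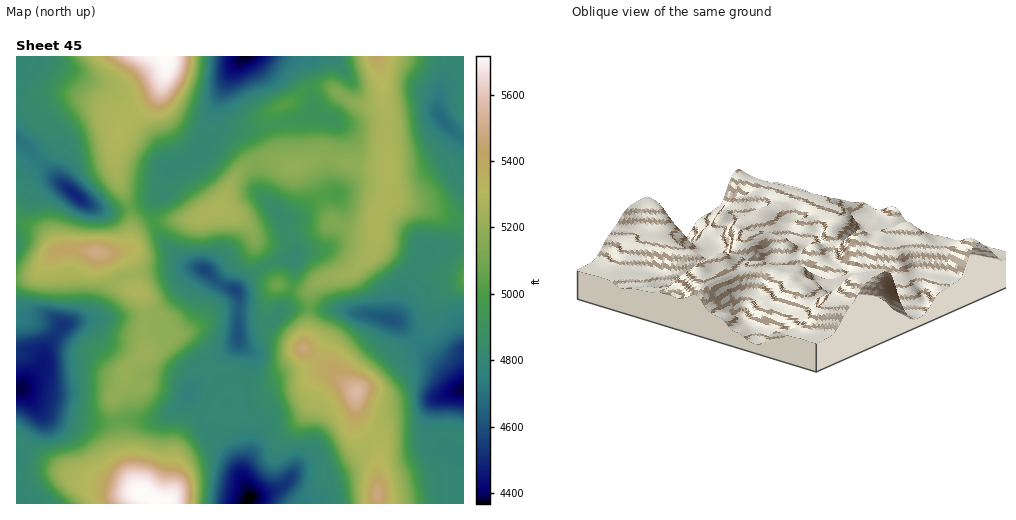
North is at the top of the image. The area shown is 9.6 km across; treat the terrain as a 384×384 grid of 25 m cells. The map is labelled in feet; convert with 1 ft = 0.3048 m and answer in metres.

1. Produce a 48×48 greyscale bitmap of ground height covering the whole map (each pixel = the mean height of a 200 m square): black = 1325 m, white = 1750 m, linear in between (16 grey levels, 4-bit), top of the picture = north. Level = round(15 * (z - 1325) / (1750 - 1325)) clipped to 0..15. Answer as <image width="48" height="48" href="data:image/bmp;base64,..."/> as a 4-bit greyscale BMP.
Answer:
<image width="48" height="48" href="data:image/bmp;base64,Qk32BAAAAAAAAHYAAAAoAAAAMAAAADAAAAABAAQAAAAAAIAEAAATCwAAEwsAABAAAAAAAAAAAAAAABEREQAiIiIAMzMzAERERABVVVUAZmZmAHd3dwCIiIgAmZmZAKqqqgC7u7sAzMzMAN3d3QDu7u4A////AFVVaJq83u///slTEQASNERVVpvLqYZVVVVWiaq83v/+7sljIQARI0RVV5vMqYZVVVVnmqq73u7u3clkIREiIjRVV5q7qXZVVVVomqqrze7czLhkIRIzMzRVaJq7qXZVVVVnmZqqvMy7uqhkMiNERERVeKqqmGVVVVVmeImaqrqqqpdVQzNFVUVWeaqqmGVVVVVVVmeJmamZmXZVVERFVVVWiqqqmGVVVVRERVZ4iYiHd2VVVVVVVmZomqqqmGVVVUMiNFZ3iId2ZlVVVVVVZ4iJq7uqmGVVVDIiNFZ4iId2VVVVVVVVZ5maq8uqmFRDMxESJFZ4mIh2VVVVVVVVaJqqvMyql1MiIhESI1Z4mZmHZUVVVVVWeaqqvNy6l1MhEQERI1Z4mZmXZVVVVVVWeaqrzdy6hlMhEBERJFZ4mZmYZVVVVVVWeau7zMupdVQyERERJFZ4mZmYZVVVVVVWiau7y7qXZVQyISERJFVniZmZdlVVVERWiru7u6h2VUQzIiIRJFVmeJmZmGZVQ0RWm8y7qodlVURDMiIiI0VWeJmZmYdlQzRWiruqqXZVREREM0MyIjRVaJmZmYdlQzVWeaqph2VEREREREQzIjRVZ4mZmIdlQzVVZ5mHZUQzM0RVRERDM0RVZ5mZmHZlQ0VVVnh2VEMzNEVVVFVVVVVmeJqZdmVVQzVmZnh2VUREREVVVWd3d3eImqqYZVVUMzVnd4iIdmVVVVVVVomZmZmZmqqXZVRDM0V4h4mZmYdlVVVVZ4qqqqqqqqmHVUMzRFVndniZmZl2VVVVZ4mrqqu7uqmGVEM0VWZmZWeImaqYZVVVVnmru7zMu6qGVURFVnd2VVZ3iZqphlVVVmiru8zMu7qGVmZlZniGZVZniZqql1VVVWeaqqqqqqmGZ3h3d4mHZWZ3iZqql2VVVmeJmYiIiZl3eJmZmZmGZmeIiZqql2ZmZmZ3d2VVaIh3iaqqqph2VWeIiJqqmYd3dmZmZUM0Z4dmeJqqqphlVmd4iJqqqZiHdlVVQyI1eIZlZomqqYdmZ3d3eImqqpiHZlVUMiNXiYZVVmeJqYdneIh3eImqqpiHZVVDIjVomYZVVWZ4mYd4iIiIiJmqqph2VVVENEZ5qYdVVVVmiZiJmZmIiZmqqYdmVVRERFaJqpdlVVVWeJmZmZmZmZmqqYdlVURFVVaKqphlVVVVZ4iZmZmZmZmqqYdVVURFVVeaqql2ZlVVVneIiIiIiImqqYZVVERVVWeaqqmIdmVVVWZ3d3iHeImqqXZURFVVVmiaqqqZh2VVVWZmZmZmZ4mqqXVERFVVZnmqqqqqqHVVVWZndmZmZ4mqqXVERVVVZ4mqqqq7uXZURVZnd2ZneJmqqGVERVVWZ4mqqqvNyoZENEVWd3ZniZmqqGVEVVVWZ4mZqqze3JdDIzRFVmZ4iImqqGVUVVVVZ3iZqrzu7adTIiM0RVZndnmqqGVVVVVVZniaq83v/rhTEREjRFVWZoq7qXZVVVVVZomrze7v/shTEQESNERVVoq7qYZVVQ=="/>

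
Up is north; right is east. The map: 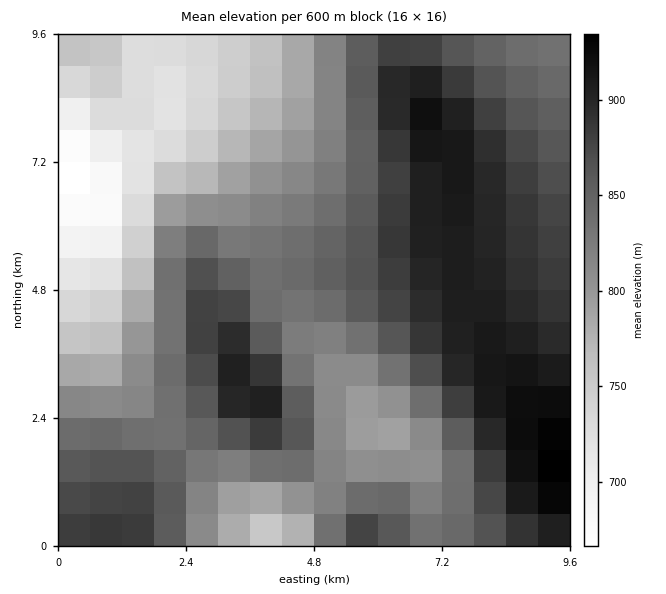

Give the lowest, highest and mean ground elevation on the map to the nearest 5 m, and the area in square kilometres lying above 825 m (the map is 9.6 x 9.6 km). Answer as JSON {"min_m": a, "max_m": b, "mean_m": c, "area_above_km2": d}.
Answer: {"min_m": 665, "max_m": 940, "mean_m": 835, "area_above_km2": 57.9}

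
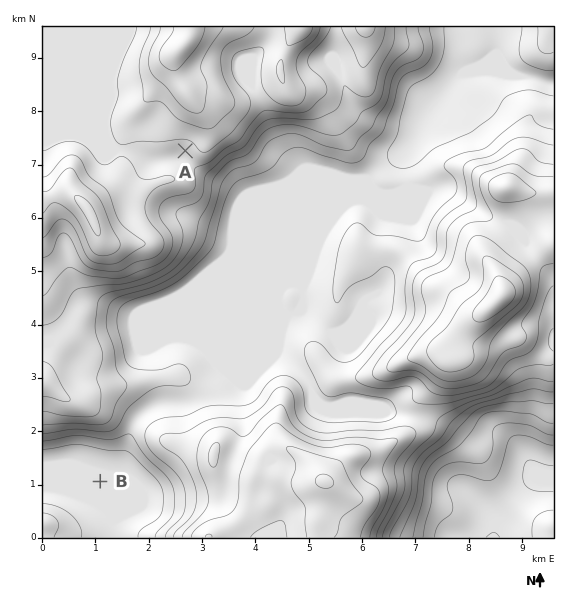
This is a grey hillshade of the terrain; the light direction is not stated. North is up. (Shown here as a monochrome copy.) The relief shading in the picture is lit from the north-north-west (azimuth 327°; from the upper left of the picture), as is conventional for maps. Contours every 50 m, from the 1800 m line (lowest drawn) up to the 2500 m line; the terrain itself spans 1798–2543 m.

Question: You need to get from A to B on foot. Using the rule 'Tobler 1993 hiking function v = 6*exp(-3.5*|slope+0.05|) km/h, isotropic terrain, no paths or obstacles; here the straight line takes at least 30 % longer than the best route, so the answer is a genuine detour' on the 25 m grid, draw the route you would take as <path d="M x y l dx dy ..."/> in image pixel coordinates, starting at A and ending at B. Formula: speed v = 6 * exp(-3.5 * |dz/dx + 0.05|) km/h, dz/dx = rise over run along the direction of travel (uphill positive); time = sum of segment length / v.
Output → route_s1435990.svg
<path d="M185 151l7 13 0 3 9 18 0 18-2 5 0 39-16 32-16 16-2 2 0 60-5 11 0 12-4 8-9 9-22 43-9 9-16 32"/>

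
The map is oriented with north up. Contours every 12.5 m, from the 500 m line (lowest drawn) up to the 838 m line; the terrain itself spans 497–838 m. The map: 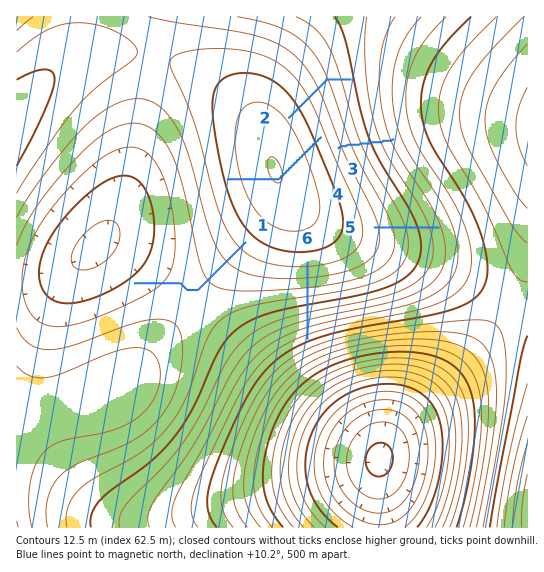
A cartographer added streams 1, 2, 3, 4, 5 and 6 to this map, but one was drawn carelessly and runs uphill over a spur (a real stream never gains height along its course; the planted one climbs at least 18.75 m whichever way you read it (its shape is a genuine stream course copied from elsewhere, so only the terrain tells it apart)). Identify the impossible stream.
3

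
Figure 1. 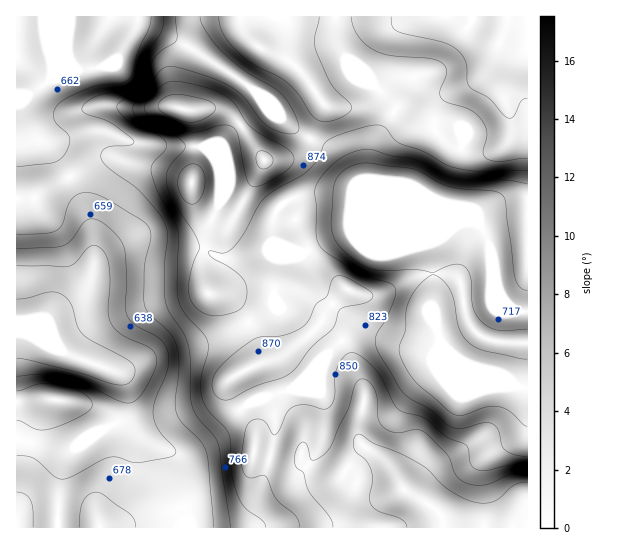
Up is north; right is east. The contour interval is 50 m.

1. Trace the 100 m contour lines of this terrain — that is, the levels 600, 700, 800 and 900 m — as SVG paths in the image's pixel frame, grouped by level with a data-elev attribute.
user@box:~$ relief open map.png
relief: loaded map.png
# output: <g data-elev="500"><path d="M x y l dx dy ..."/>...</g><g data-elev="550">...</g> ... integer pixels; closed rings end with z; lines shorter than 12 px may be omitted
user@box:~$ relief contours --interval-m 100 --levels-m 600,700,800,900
<g data-elev="600"><path d="M17 266l52 0 7-4 13-15 5-2 5 2 6 7 4 11 1 18-2 28 3 12 5 7 7 5 28 14 4 5 2 7-3 11-10 19-7 9-7 3-11-2-33-16-20-7-25-4-24 2"/></g><g data-elev="700"><path d="M33 527l0-17-2-9-6-7-8-2"/><path d="M136 527l-2-8-4-5-27-19-8-3-7 3-5 7-3 9-1 16"/><path d="M17 234l29-1 11-3 6-7 4-16 4-7 6-5 8-2 9 1 12 5 35 20 7 7 3 11-7 29 0 39 5 9 21 19 7 13 2 20-4 33 1 11 4 11 20 20 6 10 3 14 4 62"/><path d="M151 17l-2 10-10 22-6 24-4 6-8 4-20 2-12 3-24 11-9 8-3 7 2 7 12 13 3 4-2 9-5 10-5 4-7 2-34 3"/></g><g data-elev="800"><path d="M527 456l-13-2-9-4-3-5-4-15-5-6-8-1-22 5-10 0-7-4-16-14-20-11-8-8-23-37-4-12 2-8 9-15 8-18 2-8-1-6-6-4-19-5-11-5-31-19-7-7-5-12 1-26-2-16 1-7 4-7 14-16 15-9 17-5 8 1 17 6 26 4 26 14 12 4 16 2 36 0 20 3"/><path d="M176 17l1 18-1 6-19 14-4 6-7 18-4 8-8 7-16 9-1 4 4 7 9 8 29 13 5 4 2 4-1 7-12 13-2 8 7 20 15 27 5 12 1 11-2 48 2 14 6 10 19 21 4 8 0 11-7 26 1 19 5 11 18 18 4 8 3 39 7 25 7 10 17 12 3 6"/></g><g data-elev="900"><path d="M527 473l-17 2-19 8-8 2-10 0-10-3-8-8-8-20-22-22-10-3-20 4-8-3-5-4-4-8-1-19-3-10-6-8-7-2-6 6-7 24-16 36-5 6-9 8-7 1-4-14-4-4-5 4-3 8 1 12 7 7 6 18 20 26 3 5 1 5"/><path d="M189 203l5 1 4-2 4-7 3-9 0-8-2-7-4-5-5-2-5 1-6 3-5 11 2 14 3 6z"/><path d="M251 186l6 1 8-3 22-14 7-9-2-8-7-6-23-12-11-8-6-6-12-19-15-10-20-7-23-4-9 2-9 7-10 11-3 6 2 6 7 4 28 13 9 2 9 0 24-7 7 1 5 3 3 8 8 41z"/><path d="M219 17l1 8 3 9 15 19 15 11 33 18 12 12 15 23 6 4 8 1 18-7 5-4 2-4-3-5-12-11-6-8-15-32-2-12 5-22"/><path d="M351 17l2 9 5 9 7 8 9 7 17 6 42 3 11 6 3 8-7 17 0 7 6 5 25 8 10 9 6 12 0 7-4 13 3 7 5 3 7 0 29-3"/></g>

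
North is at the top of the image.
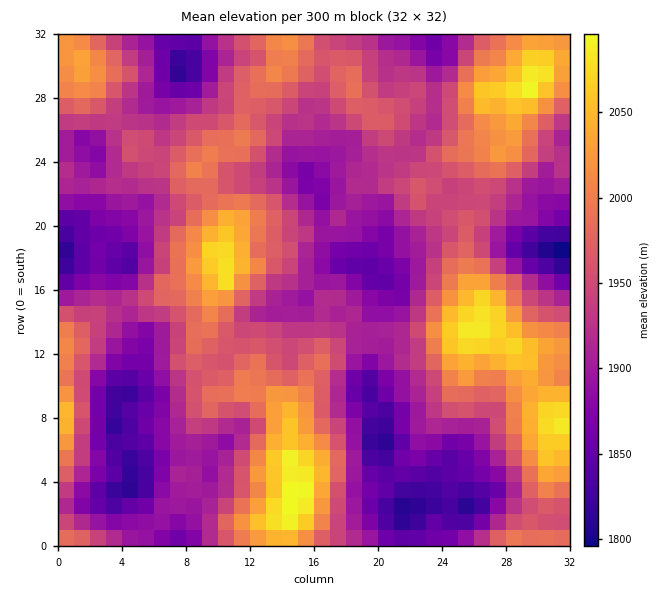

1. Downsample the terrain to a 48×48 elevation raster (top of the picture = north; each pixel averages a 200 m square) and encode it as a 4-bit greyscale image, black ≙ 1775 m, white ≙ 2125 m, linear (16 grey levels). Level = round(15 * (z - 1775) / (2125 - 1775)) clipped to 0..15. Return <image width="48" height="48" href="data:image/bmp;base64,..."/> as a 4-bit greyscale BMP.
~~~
<image width="48" height="48" href="data:image/bmp;base64,Qk32BAAAAAAAAHYAAAAoAAAAMAAAADAAAAABAAQAAAAAAIAEAAATCwAAEwsAABAAAAAAAAAAAAAAABEREQAiIiIAMzMzAERERABVVVUAZmZmAHd3dwCIiIgAmZmZAKqqqgC7u7sAzMzMAN3d3QDu7u4A////AJmYdlVUREVnmau7uoh2ZUNDNEVWiamZmYh2ZVVVRFV4q8zdy6h2VDMiNDNFaJiIiHZVRFRVVVVoq83e7Ll2VDISMzIjRniIeGVEM0RFVVVnirze7bl2QzISIjIiNWeIiGVDIiM1VVVmeave7cl1QzIiIiIiNGeJmIZDMiI0VmVWeKvN7sp1RDMiIzMzNFeaqZdUQyI0VmVWeKzN7cqGQzMzMzM0RGeruphlQyI0VmVWeKze7cuGQzNEMzM0Rniry6h1MiI0VVVVaJvd3MqGQiNEQzNEVom83LlkMzM0VVZVV5rMzLmGMhI1VERFZ4q83MlkMiM0VmZlVnrMy6h1MiNFVVRFeJrM3cp0MiREVnd3Znm8yph1QiNFZmZmaJvN3cp0MjREVniId4q8ypdlQyNFZ3iHd5vN3cp0MiM0VomZiZq7uodUMzRFZ4mIiKu8zLl0MiI0V4iZmqq6qpdkIjVWaJqZmau7y5l1MzNFV4iJmqmZmZdkI0RWaKu6mbu7qql2RENFZ4iIiamIiZhlNFVmeKu7q7zLqqmHVERFeJiIiZmHiZl2VFZnirzLvMzLqqmHZURFaJmIiIiHiJl2VVZmis3dzN3Lu6qXZVRFZ5qYiIiHd3d2ZmZni83d3dy7u6mHdlVVaJmYh3d2dmdmVWZnm83d3cuqqYh3dmZmeImphmZWZmZmVVVXis3d3bqYiHdndmd4iJq6l2ZVVWZmVVRWebzN3KmHd1VmZmeJmZu7qHZmVWZlVERGeavMy6h2ZTRVVVV5mavNyYdmZVZVQzRFeJu7uphlVDNEQzRniavO26l3dVREQzRFZ5qqqHZUMyI0MzRniazdy6mIdVQzMzRFZ5mZhlQyIRI0QzNXiazdy5iIdVRDQ0VVZ4mYdTMiESM0RERXmqvdy5mIdlRFVEVVZniHZUMhESM0REVWiau8y6mHd1VVVERWd3iIZUQzMjM0REVmeJq8y6mHdlZlVUVmd3iIdlVUQ0RERVRWd4mquqmHZUVlVVZ4d3iId2VVRFVVVWVWeIiZmZiGVURWZVZ4h3d3d2VVRWZmZmZmeZmYiHd2VERWZnd4iHd4d3VVVWZWZmd3iaqYd3ZlREVWZnd4h3eIiIZlVmZUVnd3iaqYiHdVRFVWZmd3d4iZmph2Z2VUVoh3iZqZmYdlVVVWZmdneJmaq6mHd1VEV4h3eImpqph1VVVVZ3dmeJmqq7qXZmVVZ3h3d4mZmZh2ZmZmZ4d2Z4mqqrqYZnd3Z3d2Z4iImYh2Z2Z3iIh3Znmaq7uYdniId3ZmZnd3iYh3dmZ4iIiHZnibu7uqh5mZd2VVVVZ3iZiIdneJmIh3dnmszM3Lqaqql2ZUREVniZmYh3iZmHd3dnm83N7cuqq7mIdUMjNXiZqZmHiZl2d3ZmirzM3tuqu7qYdkISNWiJqqmIiZh2d2ZVebu83dy6u6qXZUMiNFd4mqmIiIh2ZmVEaKqrzdy7uql2ZUMiNWd4mqqYiHd2ZlREV5mazMy6uph2ZTMzRWeJqrqYd3ZlVVREVomau7ug=="/>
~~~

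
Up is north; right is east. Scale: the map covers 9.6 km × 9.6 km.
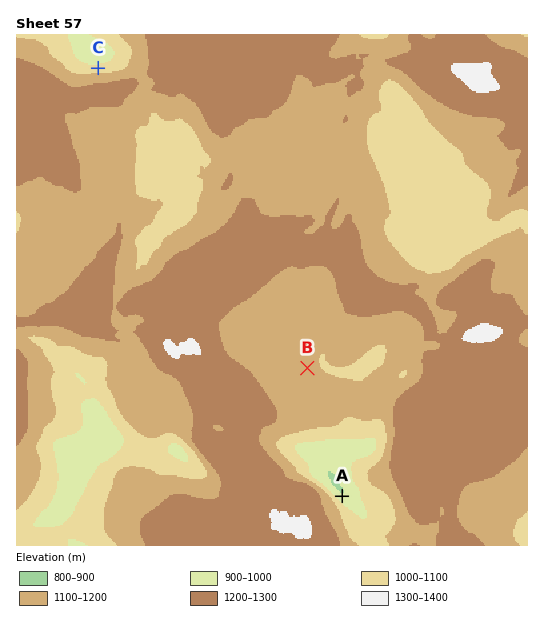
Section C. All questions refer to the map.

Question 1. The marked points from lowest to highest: A C B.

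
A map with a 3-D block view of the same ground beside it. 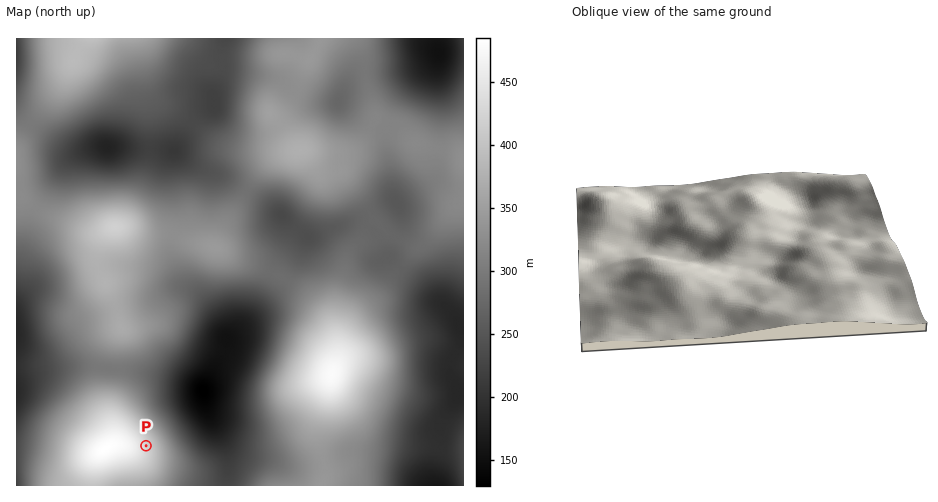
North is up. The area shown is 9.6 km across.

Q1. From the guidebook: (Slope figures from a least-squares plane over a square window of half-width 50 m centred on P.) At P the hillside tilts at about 10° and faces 75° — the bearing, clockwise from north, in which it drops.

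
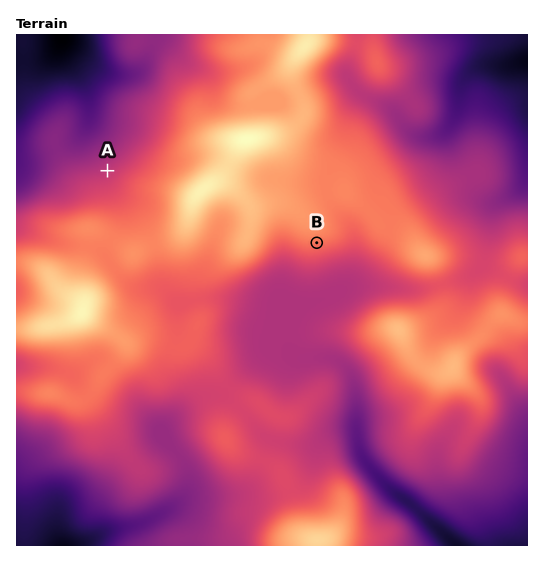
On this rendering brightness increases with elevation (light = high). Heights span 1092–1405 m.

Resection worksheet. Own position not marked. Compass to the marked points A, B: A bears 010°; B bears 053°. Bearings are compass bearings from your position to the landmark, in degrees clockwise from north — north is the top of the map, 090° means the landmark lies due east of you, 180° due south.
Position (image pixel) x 61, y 436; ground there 1240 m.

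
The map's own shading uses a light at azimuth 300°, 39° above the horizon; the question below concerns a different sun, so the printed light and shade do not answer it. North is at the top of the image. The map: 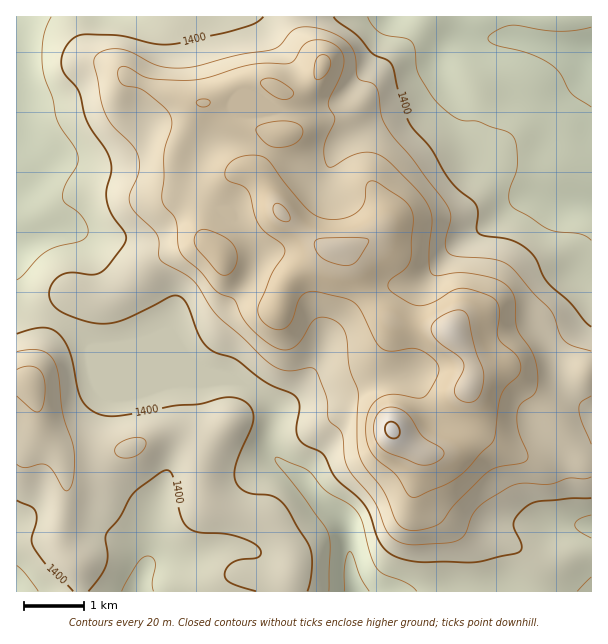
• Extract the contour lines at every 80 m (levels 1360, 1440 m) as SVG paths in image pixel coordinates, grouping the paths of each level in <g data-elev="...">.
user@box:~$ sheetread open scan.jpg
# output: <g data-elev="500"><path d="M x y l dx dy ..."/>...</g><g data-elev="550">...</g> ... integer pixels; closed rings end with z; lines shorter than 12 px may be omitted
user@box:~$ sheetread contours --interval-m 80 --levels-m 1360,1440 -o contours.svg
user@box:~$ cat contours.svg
<g data-elev="1360"><path d="M344 591l1-27 2-8 3-5 3 4 8 23 8 13"/><path d="M591 107l-19-13-12-21-11-10-21-10-33-8-5-3-2-3 1-3 5-4 16-7 48 6 17-1 16-3"/></g><g data-elev="1440"><path d="M407 530l13 0 18-6 5-3 13-18 32-31 10-5 24-4 5-4 1-6-10-24-1-15 4-10 12-8 3-4 2-8 0-12-6-19-15-24-2-29-3-9-11-9-16-6-23-3-24 3-6-2-2-4-1-7 3-41-2-13-13-19-33-32-10-5-11-1-13 4-18 11-5-1-3-10 0-10 11-27-6-12-1-5 13-27 3-13-3-11-8-7-10-4-11 0-9 5-8 14-5 4-39 2-42 12-14 3-43-1-9-3-15-9-8 0-2 4 0 4 4 9 4 2 12 2 6 3 21 17 6 9 0 11-7 25 0 26-2 19 2 8 9 9 3 5 2 26 5 11 18 15 15 19 18 9 8 17 6 9 15 13 13 9 11 2 8-3 7-8 10-17 6-4 8-1 7 3 6 4 4 5 4 10 3 30 8 23-1 46 3 18 5 11 19 25 12 29 5 6z"/><path d="M17 396l15 14 6 2 3-2 2-5 2-16-1-12-6-8-11-3-10 4"/></g>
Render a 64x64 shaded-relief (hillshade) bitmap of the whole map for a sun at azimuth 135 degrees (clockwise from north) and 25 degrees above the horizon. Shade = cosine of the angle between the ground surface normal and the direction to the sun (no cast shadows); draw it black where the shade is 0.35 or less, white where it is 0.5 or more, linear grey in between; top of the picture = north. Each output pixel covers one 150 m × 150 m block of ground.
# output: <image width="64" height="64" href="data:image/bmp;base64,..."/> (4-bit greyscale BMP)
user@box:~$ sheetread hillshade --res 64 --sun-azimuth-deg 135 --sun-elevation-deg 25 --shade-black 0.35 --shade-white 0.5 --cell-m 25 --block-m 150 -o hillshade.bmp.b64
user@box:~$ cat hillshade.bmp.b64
<image width="64" height="64" href="data:image/bmp;base64,Qk12CAAAAAAAAHYAAAAoAAAAQAAAAEAAAAABAAQAAAAAAAAIAAATCwAAEwsAABAAAAAAAAAAAAAAABEREQAiIiIAMzMzAERERABVVVUAZmZmAHd3dwCIiIgAmZmZAKqqqgC7u7sAzMzMAN3d3QDu7u4A////AGd3d4q7u7hlZmZnd4h3d4m7zLl3iIiJmZiZmIiImaqqZ3d4mru7uWVWZmZ3d3dniavMqGaJmZmZmZmZiIiZqqp3d3eJu7u5dlZmZmZ3dmZ5q8ynVnmqqqqqqqqZiImaqod3d3iaq7qHZndmZmd2ZnirzKdFeaq7u7qqqpmIiImZd2Znd4mqqph3eHd2d3dmeJrMpkRoq8zLu6qpmIh3d3hmZmiIiJqpmHeIiIh4d3d4ibumM1eszczLupiIiHdmZmVVaJiImqmYd3iZmYiId4iIqpYyRpvMzMy6mIiIh3d3ZlVomZmaqYd2eJmZmIiIiIiZhjI0ebu7zLqpmZmYiJl3VWipmZqpl2ZniZmId3iIiImGQzRoqqu8y7qqqqqqu4hlaKqYmqqYZVZ4iHd2d4iImZdURFiqu8zcu7u7u7u8mHZompiaqph1VniId2ZniIiJmGVVV5u8zdzLu7vMzMyZh2iZmJqqqXZWeIiHZmeId3iIdmVnmrzd3cu7u8zLu5mXeJmImqu6hlZ4mYh2Z4h2Z3d3d2eavM3tzLu7u7qqmZh4mYiJq7uXVniqmId3iIZVVmd4iJq7ze7cy7qqqZmJmIiYh4iau6dleKqqmIiJl1REVomZmaq8zdy7qZmYiIiYiJh2Z4mrqGZom7upiIiYZDM1eqqYiJq7u7qYiIiIeJmYiHZVZ5qpdmeazLqHd4mGMRNpupdmeJmqqZiIiIh3mZmHZURFaIh2Vnm8yoZWeIdBADeql2ZniaqpmIiJiHeaqYdlRDRFZ3ZVZ6vKhlRWd1EABImYd3eJq7qYiImZeJq6h2ZURERWZlRFeaqGVEVmYwACV4h3iJqrupiIiZl4m7qYdmZVVVVlVERnmYdlRFZkAAA1ZmeJq7zLqYiJmoiby5h3d3dmZmZlVVeImHZVVWUwATRVVWirzMy6mIiaeJvLqId3d3d3d3ZmZ4iZmHZmZlQzRVQzRoq8zMupiJpnm8uoh3d3d3d3d3d3iJqphlZmZmZmZDI0eavMzKl3eFV5u6h3d3d3d3d3iIeImruXVWZ3iIh2VDRomqvMqXZmM1iqmHd3d3d3d3iIh3iau6hlVmeJmYd2ZniIiaupdVQiRomYd3d3d3d3eImHeJq8uWVVZ4mqmIiIiId4mph2VCJFeIiIh3d3d3d3iYd4msy5dlVWeaqYeJmZiHeJiHZVM0Z4iIiIiHd3d2eIh3irzMqGZVZ4mYdniaqpmYiIiHZFVniIiZmYiHd2Znh3eJvdyph2VWiIZURoqqu6mIiIh1VneIiJmZmYh3Zmd2VWis3LqYdlZ3dTIkeZq8upiJiIVWd4iIiJqqmYdlZ3VERpvLqph2VWZlMRNXiKu6iIiHdVVnd3d3iaqql2Voh0M1isuqqYdmZmVCEjVmiqmHd3d0RFZ3dmZ4mqqYZWipZDRqu6qqmYh4h1MRNEVomYd3d3Q0RWZmVWaJqql2aLuFM1iqqZqqqpqpdCIjRFaIiIh3dDM0VVVVVWiZmYdovKdDNXiZmZqru7uXQiM0VniJmYiEMzRFVUREVniIh3irqFQ0V3iImaqrvLljMzRWeImZmIVENERERERFVlZ3d4qYdURWd4iJmaq8y4ZDNEVneIiIhmVUVVVEREVUNFZmeIiHdmZmZ3iJqrvMuWVERWZ3d3iHd2ZmZVVVZmUyNWZ3d4iIdlREVniau83LmGVVZmZmZ3d4d3dmZmd3dlM1Znd2eJmGVDM0V4q7zMy6h2Vmd2ZWZneIh3ZmZ3d3ZEVnd2VXiYdUMyM1eau7u6qpdmZ3dmZmZneHdlVWZnd2VWd3ZUV4h2VEM0RnmaqpmZmYd3d3dmZlZnd2VEVVZnZWeIdlRWeHZlVVVWZ4mYh3iZmIiIiIhmZWZmVDNERWd2VniHVVeId2VVVmZniIh3Z4mZiIiIiHdlVVVUMzNEZ3ZVZ4h2d4iHZVRWZ3eIiId2eJmYiIiId3ZVVVRERDRXdlRWd3d4iZh1REVnd4iIiHd3iIiIiIh3d2ZVVVVVRFeHZERWZ4mZmXZERWd4iIiId3eIiHeIiGZ3dmZmVmZER4h1REVniaqph1RFZ3iIiIiHd4iId3iIZmd3ZmZmdlRGiIZlVmeJq7uYZVVnd3iIiHd3eIiHd3d2Z3d2Znd3ZDV4iHd3d3iau7mHZneId4iHd3d4iId3d3ZmZmZmd4dlRGiYiHdmZniqqpmIiIiHd3d3d3eIh3d4dmZmZVZ4iHZVaJmHd2ZWZ4mZmamZmYh3d3d3d3d3d3dmZVVVRWiYh3ZniIh3d3eImZh4mqmZmHd3d3d3d3d3d2ZlVVVEaJmHdmZniHd3iJmrqXZ5qpmYd3d3iHd3iHd3ZmZmZURYmYZlREVnd3d4iKzclmiqqZh3ZneId3iIh3dmVWd2RFeIZTMiEiRWZmZmet7IZpqpiHdmd3d3d4iId2ZVVnZURXdUIREQARIzRURHz+t2eaqYdmZnd3d3d4h3ZURFZlQ0VlQyIhEAAAEjMzWd7JZompl2ZmZmZmd3d3dlQzREQyNFVURDMiEQABIiI2rMp2aJqYdmZmZmZnd4iGVDMzMyIjRVVVVEQzIiIiESNomXVWiZmHZ3dmZ3eImZZUQzRDMjRFVmZlVVREQyIREkZ4dlVomZh3iId4iJmqplRERFRDRFVWZmZmVVVUMzIzRWd3VVeJmIiIiIiJmaqlVERFVUREVVZmdmZmZVRERERWZ4dlVomZiIiIiImZmq"/>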